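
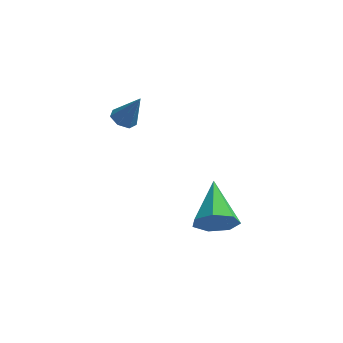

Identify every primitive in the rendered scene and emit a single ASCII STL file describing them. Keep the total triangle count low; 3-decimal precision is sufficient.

solid 
facet normal -0.471 -0.051 -0.881
outer loop
vertex -0.533 1.107 1.552
vertex -0.974 1.12 1.787
vertex -0.699 1.502 1.618
endloop
endfacet
facet normal 0.909 0.401 -0.111
outer loop
vertex -0.533 1.107 1.552
vertex -0.699 1.502 1.618
vertex -0.406 1.18 2.853
endloop
endfacet
facet normal -0.470 -0.051 -0.881
outer loop
vertex -0.699 1.502 1.618
vertex -0.974 1.12 1.787
vertex -1.072 1.609 1.811
endloop
endfacet
facet normal 0.347 0.924 0.159
outer loop
vertex -0.699 1.502 1.618
vertex -1.072 1.609 1.811
vertex -0.406 1.18 2.853
endloop
endfacet
facet normal -0.470 -0.051 -0.881
outer loop
vertex -1.072 1.609 1.811
vertex -0.974 1.12 1.787
vertex -1.372 1.348 1.986
endloop
endfacet
facet normal -0.351 0.765 0.539
outer loop
vertex -1.072 1.609 1.811
vertex -1.372 1.348 1.986
vertex -0.406 1.18 2.853
endloop
endfacet
facet normal -0.469 -0.049 -0.882
outer loop
vertex -1.372 1.348 1.986
vertex -0.974 1.12 1.787
vertex -1.372 0.915 2.01
endloop
endfacet
facet normal -0.663 0.041 0.747
outer loop
vertex -1.372 1.348 1.986
vertex -1.372 0.915 2.01
vertex -0.406 1.18 2.853
endloop
endfacet
facet normal -0.469 -0.049 -0.882
outer loop
vertex -1.372 0.915 2.01
vertex -0.974 1.12 1.787
vertex -1.072 0.636 1.866
endloop
endfacet
facet normal -0.351 -0.699 0.623
outer loop
vertex -1.372 0.915 2.01
vertex -1.072 0.636 1.866
vertex -0.406 1.18 2.853
endloop
endfacet
facet normal -0.469 -0.049 -0.882
outer loop
vertex -1.072 0.636 1.866
vertex -0.974 1.12 1.787
vertex -0.699 0.721 1.663
endloop
endfacet
facet normal 0.348 -0.900 0.262
outer loop
vertex -1.072 0.636 1.866
vertex -0.699 0.721 1.663
vertex -0.406 1.18 2.853
endloop
endfacet
facet normal -0.471 -0.051 -0.881
outer loop
vertex -0.699 0.721 1.663
vertex -0.974 1.12 1.787
vertex -0.533 1.107 1.552
endloop
endfacet
facet normal 0.910 -0.410 -0.066
outer loop
vertex -0.699 0.721 1.663
vertex -0.533 1.107 1.552
vertex -0.406 1.18 2.853
endloop
endfacet
facet normal 0.189 -0.903 -0.387
outer loop
vertex 2.766 0.019 -2.533
vertex 2.361 -0.332 -1.912
vertex 2.069 -0.082 -2.637
endloop
endfacet
facet normal 0.000 0.716 -0.698
outer loop
vertex 2.766 0.019 -2.533
vertex 2.069 -0.082 -2.637
vertex 2.019 1.312 -1.208
endloop
endfacet
facet normal 0.187 -0.903 -0.387
outer loop
vertex 2.069 -0.082 -2.637
vertex 2.361 -0.332 -1.912
vertex 1.592 -0.37 -2.195
endloop
endfacet
facet normal -0.735 0.472 -0.486
outer loop
vertex 2.069 -0.082 -2.637
vertex 1.592 -0.37 -2.195
vertex 2.019 1.312 -1.208
endloop
endfacet
facet normal 0.187 -0.903 -0.387
outer loop
vertex 1.592 -0.37 -2.195
vertex 2.361 -0.332 -1.912
vertex 1.694 -0.63 -1.54
endloop
endfacet
facet normal -0.971 0.128 0.202
outer loop
vertex 1.592 -0.37 -2.195
vertex 1.694 -0.63 -1.54
vertex 2.019 1.312 -1.208
endloop
endfacet
facet normal 0.188 -0.903 -0.387
outer loop
vertex 1.694 -0.63 -1.54
vertex 2.361 -0.332 -1.912
vertex 2.298 -0.665 -1.165
endloop
endfacet
facet normal -0.529 -0.056 0.847
outer loop
vertex 1.694 -0.63 -1.54
vertex 2.298 -0.665 -1.165
vertex 2.019 1.312 -1.208
endloop
endfacet
facet normal 0.188 -0.903 -0.387
outer loop
vertex 2.298 -0.665 -1.165
vertex 2.361 -0.332 -1.912
vertex 2.949 -0.449 -1.353
endloop
endfacet
facet normal 0.259 0.058 0.964
outer loop
vertex 2.298 -0.665 -1.165
vertex 2.949 -0.449 -1.353
vertex 2.019 1.312 -1.208
endloop
endfacet
facet normal 0.189 -0.902 -0.387
outer loop
vertex 2.949 -0.449 -1.353
vertex 2.361 -0.332 -1.912
vertex 3.158 -0.144 -1.962
endloop
endfacet
facet normal 0.798 0.383 0.466
outer loop
vertex 2.949 -0.449 -1.353
vertex 3.158 -0.144 -1.962
vertex 2.019 1.312 -1.208
endloop
endfacet
facet normal 0.189 -0.903 -0.387
outer loop
vertex 3.158 -0.144 -1.962
vertex 2.361 -0.332 -1.912
vertex 2.766 0.019 -2.533
endloop
endfacet
facet normal 0.683 0.677 -0.276
outer loop
vertex 3.158 -0.144 -1.962
vertex 2.766 0.019 -2.533
vertex 2.019 1.312 -1.208
endloop
endfacet

endsolid


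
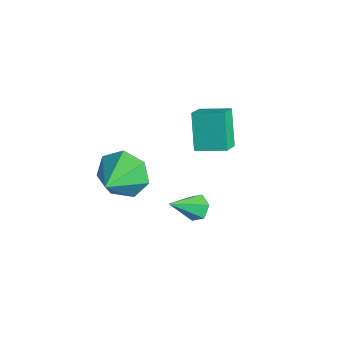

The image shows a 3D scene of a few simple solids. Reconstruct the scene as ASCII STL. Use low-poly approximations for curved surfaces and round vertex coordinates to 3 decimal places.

solid 
facet normal -0.047 0.775 -0.630
outer loop
vertex 1.839 0.312 1.396
vertex 1.528 0.039 1.083
vertex 1.324 0.333 1.46
endloop
endfacet
facet normal 0.129 0.360 0.924
outer loop
vertex 1.839 0.312 1.396
vertex 1.324 0.333 1.46
vertex 1.592 -1.039 1.957
endloop
endfacet
facet normal -0.045 0.776 -0.629
outer loop
vertex 1.324 0.333 1.46
vertex 1.528 0.039 1.083
vertex 1.012 0.06 1.146
endloop
endfacet
facet normal -0.746 0.093 0.660
outer loop
vertex 1.324 0.333 1.46
vertex 1.012 0.06 1.146
vertex 1.592 -1.039 1.957
endloop
endfacet
facet normal -0.045 0.776 -0.629
outer loop
vertex 1.012 0.06 1.146
vertex 1.528 0.039 1.083
vertex 1.216 -0.234 0.769
endloop
endfacet
facet normal -0.860 -0.506 -0.071
outer loop
vertex 1.012 0.06 1.146
vertex 1.216 -0.234 0.769
vertex 1.592 -1.039 1.957
endloop
endfacet
facet normal -0.046 0.776 -0.629
outer loop
vertex 1.216 -0.234 0.769
vertex 1.528 0.039 1.083
vertex 1.732 -0.255 0.705
endloop
endfacet
facet normal -0.101 -0.838 -0.536
outer loop
vertex 1.216 -0.234 0.769
vertex 1.732 -0.255 0.705
vertex 1.592 -1.039 1.957
endloop
endfacet
facet normal -0.048 0.776 -0.629
outer loop
vertex 1.732 -0.255 0.705
vertex 1.528 0.039 1.083
vertex 2.043 0.019 1.019
endloop
endfacet
facet normal 0.776 -0.570 -0.270
outer loop
vertex 1.732 -0.255 0.705
vertex 2.043 0.019 1.019
vertex 1.592 -1.039 1.957
endloop
endfacet
facet normal -0.048 0.776 -0.629
outer loop
vertex 2.043 0.019 1.019
vertex 1.528 0.039 1.083
vertex 1.839 0.312 1.396
endloop
endfacet
facet normal 0.888 0.028 0.459
outer loop
vertex 2.043 0.019 1.019
vertex 1.839 0.312 1.396
vertex 1.592 -1.039 1.957
endloop
endfacet
facet normal -0.558 0.713 -0.424
outer loop
vertex 0.351 -1.65 1.41
vertex -0.282 -1.727 2.114
vertex 0.48 -1.162 2.061
endloop
endfacet
facet normal 0.986 -0.042 -0.164
outer loop
vertex 0.351 -1.65 1.41
vertex 0.48 -1.162 2.061
vertex 0.522 -2.753 2.726
endloop
endfacet
facet normal -0.558 0.713 -0.425
outer loop
vertex 0.48 -1.162 2.061
vertex -0.282 -1.727 2.114
vertex 0.035 -1.098 2.753
endloop
endfacet
facet normal 0.827 0.235 0.510
outer loop
vertex 0.48 -1.162 2.061
vertex 0.035 -1.098 2.753
vertex 0.522 -2.753 2.726
endloop
endfacet
facet normal -0.558 0.713 -0.425
outer loop
vertex 0.035 -1.098 2.753
vertex -0.282 -1.727 2.114
vertex -0.649 -1.508 2.963
endloop
endfacet
facet normal 0.260 0.061 0.964
outer loop
vertex 0.035 -1.098 2.753
vertex -0.649 -1.508 2.963
vertex 0.522 -2.753 2.726
endloop
endfacet
facet normal -0.559 0.712 -0.425
outer loop
vertex -0.649 -1.508 2.963
vertex -0.282 -1.727 2.114
vertex -1.056 -2.083 2.535
endloop
endfacet
facet normal -0.287 -0.433 0.855
outer loop
vertex -0.649 -1.508 2.963
vertex -1.056 -2.083 2.535
vertex 0.522 -2.753 2.726
endloop
endfacet
facet normal -0.559 0.713 -0.424
outer loop
vertex -1.056 -2.083 2.535
vertex -0.282 -1.727 2.114
vertex -0.881 -2.389 1.79
endloop
endfacet
facet normal -0.404 -0.876 0.265
outer loop
vertex -1.056 -2.083 2.535
vertex -0.881 -2.389 1.79
vertex 0.522 -2.753 2.726
endloop
endfacet
facet normal -0.558 0.713 -0.425
outer loop
vertex -0.881 -2.389 1.79
vertex -0.282 -1.727 2.114
vertex -0.254 -2.197 1.289
endloop
endfacet
facet normal -0.002 -0.933 -0.360
outer loop
vertex -0.881 -2.389 1.79
vertex -0.254 -2.197 1.289
vertex 0.522 -2.753 2.726
endloop
endfacet
facet normal -0.559 0.712 -0.425
outer loop
vertex -0.254 -2.197 1.289
vertex -0.282 -1.727 2.114
vertex 0.351 -1.65 1.41
endloop
endfacet
facet normal 0.618 -0.561 -0.551
outer loop
vertex -0.254 -2.197 1.289
vertex 0.351 -1.65 1.41
vertex 0.522 -2.753 2.726
endloop
endfacet
facet normal -0.552 0.608 -0.570
outer loop
vertex -1.715 1.869 2.605
vertex -1.022 2.728 2.849
vertex -0.879 1.528 1.432
endloop
endfacet
facet normal -0.613 -0.760 -0.216
outer loop
vertex -0.338 0.932 1.991
vertex -1.715 1.869 2.605
vertex -0.879 1.528 1.432
endloop
endfacet
facet normal -0.552 0.608 -0.570
outer loop
vertex -0.879 1.528 1.432
vertex -1.022 2.728 2.849
vertex -0.186 2.387 1.676
endloop
endfacet
facet normal 0.565 -0.231 -0.792
outer loop
vertex -0.186 2.387 1.676
vertex -0.338 0.932 1.991
vertex -0.879 1.528 1.432
endloop
endfacet
facet normal -0.565 0.231 0.792
outer loop
vertex -1.715 1.869 2.605
vertex -0.481 2.132 3.408
vertex -1.022 2.728 2.849
endloop
endfacet
facet normal -0.613 -0.760 -0.216
outer loop
vertex -1.174 1.273 3.164
vertex -1.715 1.869 2.605
vertex -0.338 0.932 1.991
endloop
endfacet
facet normal -0.565 0.231 0.792
outer loop
vertex -1.174 1.273 3.164
vertex -0.481 2.132 3.408
vertex -1.715 1.869 2.605
endloop
endfacet
facet normal 0.613 0.760 0.216
outer loop
vertex -1.022 2.728 2.849
vertex -0.481 2.132 3.408
vertex -0.186 2.387 1.676
endloop
endfacet
facet normal 0.565 -0.231 -0.792
outer loop
vertex 0.355 1.791 2.235
vertex -0.338 0.932 1.991
vertex -0.186 2.387 1.676
endloop
endfacet
facet normal 0.613 0.760 0.216
outer loop
vertex -0.186 2.387 1.676
vertex -0.481 2.132 3.408
vertex 0.355 1.791 2.235
endloop
endfacet
facet normal 0.552 -0.608 0.570
outer loop
vertex 0.355 1.791 2.235
vertex -1.174 1.273 3.164
vertex -0.338 0.932 1.991
endloop
endfacet
facet normal 0.552 -0.608 0.570
outer loop
vertex -0.481 2.132 3.408
vertex -1.174 1.273 3.164
vertex 0.355 1.791 2.235
endloop
endfacet

endsolid


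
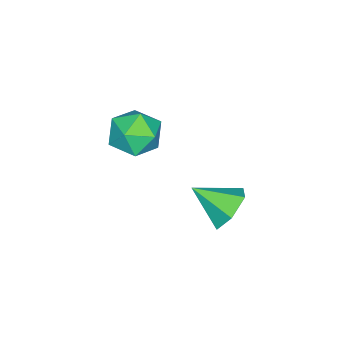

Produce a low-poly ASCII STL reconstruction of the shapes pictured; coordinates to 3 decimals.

solid 
facet normal -0.190 0.829 -0.526
outer loop
vertex 1.809 1.023 -2.362
vertex 1.047 0.587 -2.774
vertex 0.934 1.085 -1.949
endloop
endfacet
facet normal 0.431 0.110 0.896
outer loop
vertex 1.809 1.023 -2.362
vertex 0.934 1.085 -1.949
vertex 1.353 -0.747 -1.926
endloop
endfacet
facet normal -0.190 0.829 -0.526
outer loop
vertex 0.934 1.085 -1.949
vertex 1.047 0.587 -2.774
vertex 0.172 0.649 -2.361
endloop
endfacet
facet normal -0.434 -0.088 0.896
outer loop
vertex 0.934 1.085 -1.949
vertex 0.172 0.649 -2.361
vertex 1.353 -0.747 -1.926
endloop
endfacet
facet normal -0.190 0.829 -0.526
outer loop
vertex 0.172 0.649 -2.361
vertex 1.047 0.587 -2.774
vertex 0.285 0.151 -3.186
endloop
endfacet
facet normal -0.777 -0.581 0.244
outer loop
vertex 0.172 0.649 -2.361
vertex 0.285 0.151 -3.186
vertex 1.353 -0.747 -1.926
endloop
endfacet
facet normal -0.190 0.829 -0.526
outer loop
vertex 0.285 0.151 -3.186
vertex 1.047 0.587 -2.774
vertex 1.161 0.089 -3.599
endloop
endfacet
facet normal -0.255 -0.876 -0.409
outer loop
vertex 0.285 0.151 -3.186
vertex 1.161 0.089 -3.599
vertex 1.353 -0.747 -1.926
endloop
endfacet
facet normal -0.190 0.829 -0.526
outer loop
vertex 1.161 0.089 -3.599
vertex 1.047 0.587 -2.774
vertex 1.923 0.526 -3.186
endloop
endfacet
facet normal 0.611 -0.678 -0.409
outer loop
vertex 1.161 0.089 -3.599
vertex 1.923 0.526 -3.186
vertex 1.353 -0.747 -1.926
endloop
endfacet
facet normal -0.190 0.829 -0.526
outer loop
vertex 1.923 0.526 -3.186
vertex 1.047 0.587 -2.774
vertex 1.809 1.023 -2.362
endloop
endfacet
facet normal 0.952 -0.185 0.243
outer loop
vertex 1.923 0.526 -3.186
vertex 1.809 1.023 -2.362
vertex 1.353 -0.747 -1.926
endloop
endfacet
facet normal -0.296 0.955 0.021
outer loop
vertex -0.385 -2.994 -2.253
vertex -1.031 -3.213 -1.385
vertex 0.014 -2.893 -1.229
endloop
endfacet
facet normal 0.369 0.900 -0.232
outer loop
vertex -0.385 -2.994 -2.253
vertex 0.014 -2.893 -1.229
vertex 0.633 -3.351 -2.02
endloop
endfacet
facet normal 0.351 0.476 -0.806
outer loop
vertex -0.385 -2.994 -2.253
vertex 0.633 -3.351 -2.02
vertex -0.029 -3.954 -2.665
endloop
endfacet
facet normal -0.324 0.269 -0.907
outer loop
vertex -0.385 -2.994 -2.253
vertex -0.029 -3.954 -2.665
vertex -1.057 -3.869 -2.273
endloop
endfacet
facet normal -0.724 0.565 -0.396
outer loop
vertex -0.385 -2.994 -2.253
vertex -1.057 -3.869 -2.273
vertex -1.031 -3.213 -1.385
endloop
endfacet
facet normal 0.769 0.582 0.265
outer loop
vertex 0.633 -3.351 -2.02
vertex 0.014 -2.893 -1.229
vertex 0.617 -3.791 -1.007
endloop
endfacet
facet normal -0.306 0.670 0.676
outer loop
vertex 0.014 -2.893 -1.229
vertex -1.031 -3.213 -1.385
vertex -0.411 -3.706 -0.615
endloop
endfacet
facet normal -0.999 0.038 0.001
outer loop
vertex -1.031 -3.213 -1.385
vertex -1.057 -3.869 -2.273
vertex -1.073 -4.309 -1.26
endloop
endfacet
facet normal -0.351 -0.440 -0.826
outer loop
vertex -1.057 -3.869 -2.273
vertex -0.029 -3.954 -2.665
vertex -0.454 -4.767 -2.051
endloop
endfacet
facet normal 0.741 -0.104 -0.663
outer loop
vertex -0.029 -3.954 -2.665
vertex 0.633 -3.351 -2.02
vertex 0.591 -4.447 -1.895
endloop
endfacet
facet normal 0.324 -0.269 0.907
outer loop
vertex -0.055 -4.666 -1.027
vertex 0.617 -3.791 -1.007
vertex -0.411 -3.706 -0.615
endloop
endfacet
facet normal -0.351 -0.476 0.806
outer loop
vertex -0.055 -4.666 -1.027
vertex -0.411 -3.706 -0.615
vertex -1.073 -4.309 -1.26
endloop
endfacet
facet normal -0.369 -0.900 0.232
outer loop
vertex -0.055 -4.666 -1.027
vertex -1.073 -4.309 -1.26
vertex -0.454 -4.767 -2.051
endloop
endfacet
facet normal 0.296 -0.955 -0.021
outer loop
vertex -0.055 -4.666 -1.027
vertex -0.454 -4.767 -2.051
vertex 0.591 -4.447 -1.895
endloop
endfacet
facet normal 0.724 -0.565 0.396
outer loop
vertex -0.055 -4.666 -1.027
vertex 0.591 -4.447 -1.895
vertex 0.617 -3.791 -1.007
endloop
endfacet
facet normal 0.351 0.440 0.826
outer loop
vertex -0.411 -3.706 -0.615
vertex 0.617 -3.791 -1.007
vertex 0.014 -2.893 -1.229
endloop
endfacet
facet normal -0.741 0.104 0.663
outer loop
vertex -1.073 -4.309 -1.26
vertex -0.411 -3.706 -0.615
vertex -1.031 -3.213 -1.385
endloop
endfacet
facet normal -0.769 -0.582 -0.265
outer loop
vertex -0.454 -4.767 -2.051
vertex -1.073 -4.309 -1.26
vertex -1.057 -3.869 -2.273
endloop
endfacet
facet normal 0.306 -0.670 -0.676
outer loop
vertex 0.591 -4.447 -1.895
vertex -0.454 -4.767 -2.051
vertex -0.029 -3.954 -2.665
endloop
endfacet
facet normal 0.999 -0.038 -0.001
outer loop
vertex 0.617 -3.791 -1.007
vertex 0.591 -4.447 -1.895
vertex 0.633 -3.351 -2.02
endloop
endfacet

endsolid


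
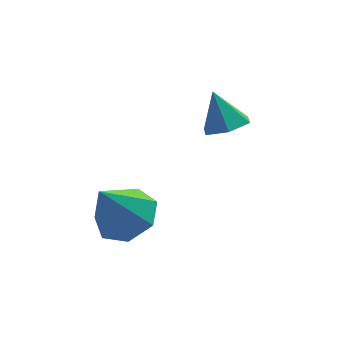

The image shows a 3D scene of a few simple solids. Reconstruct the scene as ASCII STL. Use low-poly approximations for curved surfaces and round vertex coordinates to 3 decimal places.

solid 
facet normal 0.461 0.142 -0.876
outer loop
vertex 1.056 -0.431 -3.014
vertex 0.178 -0.364 -3.465
vertex 0.721 0.359 -3.062
endloop
endfacet
facet normal 0.505 0.264 0.822
outer loop
vertex 1.056 -0.431 -3.014
vertex 0.721 0.359 -3.062
vertex -0.638 -0.616 -1.915
endloop
endfacet
facet normal 0.461 0.142 -0.876
outer loop
vertex 0.721 0.359 -3.062
vertex 0.178 -0.364 -3.465
vertex -0.023 0.604 -3.414
endloop
endfacet
facet normal -0.037 0.782 0.622
outer loop
vertex 0.721 0.359 -3.062
vertex -0.023 0.604 -3.414
vertex -0.638 -0.616 -1.915
endloop
endfacet
facet normal 0.460 0.142 -0.876
outer loop
vertex -0.023 0.604 -3.414
vertex 0.178 -0.364 -3.465
vertex -0.617 0.121 -3.804
endloop
endfacet
facet normal -0.705 0.664 0.251
outer loop
vertex -0.023 0.604 -3.414
vertex -0.617 0.121 -3.804
vertex -0.638 -0.616 -1.915
endloop
endfacet
facet normal 0.460 0.142 -0.876
outer loop
vertex -0.617 0.121 -3.804
vertex 0.178 -0.364 -3.465
vertex -0.612 -0.728 -3.939
endloop
endfacet
facet normal -1.000 -0.004 -0.013
outer loop
vertex -0.617 0.121 -3.804
vertex -0.612 -0.728 -3.939
vertex -0.638 -0.616 -1.915
endloop
endfacet
facet normal 0.460 0.143 -0.876
outer loop
vertex -0.612 -0.728 -3.939
vertex 0.178 -0.364 -3.465
vertex -0.012 -1.302 -3.718
endloop
endfacet
facet normal -0.697 -0.717 0.031
outer loop
vertex -0.612 -0.728 -3.939
vertex -0.012 -1.302 -3.718
vertex -0.638 -0.616 -1.915
endloop
endfacet
facet normal 0.461 0.143 -0.876
outer loop
vertex -0.012 -1.302 -3.718
vertex 0.178 -0.364 -3.465
vertex 0.73 -1.17 -3.306
endloop
endfacet
facet normal -0.026 -0.937 0.348
outer loop
vertex -0.012 -1.302 -3.718
vertex 0.73 -1.17 -3.306
vertex -0.638 -0.616 -1.915
endloop
endfacet
facet normal 0.461 0.143 -0.876
outer loop
vertex 0.73 -1.17 -3.306
vertex 0.178 -0.364 -3.465
vertex 1.056 -0.431 -3.014
endloop
endfacet
facet normal 0.509 -0.501 0.700
outer loop
vertex 0.73 -1.17 -3.306
vertex 1.056 -0.431 -3.014
vertex -0.638 -0.616 -1.915
endloop
endfacet
facet normal 0.192 -0.473 -0.860
outer loop
vertex 3.868 0.024 -0.566
vertex 3.321 0.413 -0.902
vertex 4.022 0.681 -0.893
endloop
endfacet
facet normal 0.765 0.134 0.630
outer loop
vertex 3.868 0.024 -0.566
vertex 4.022 0.681 -0.893
vertex 3.079 1.007 0.182
endloop
endfacet
facet normal 0.191 -0.472 -0.861
outer loop
vertex 4.022 0.681 -0.893
vertex 3.321 0.413 -0.902
vertex 3.475 1.07 -1.228
endloop
endfacet
facet normal 0.496 0.850 0.177
outer loop
vertex 4.022 0.681 -0.893
vertex 3.475 1.07 -1.228
vertex 3.079 1.007 0.182
endloop
endfacet
facet normal 0.193 -0.472 -0.860
outer loop
vertex 3.475 1.07 -1.228
vertex 3.321 0.413 -0.902
vertex 2.775 0.802 -1.238
endloop
endfacet
facet normal -0.356 0.933 -0.058
outer loop
vertex 3.475 1.07 -1.228
vertex 2.775 0.802 -1.238
vertex 3.079 1.007 0.182
endloop
endfacet
facet normal 0.193 -0.472 -0.860
outer loop
vertex 2.775 0.802 -1.238
vertex 3.321 0.413 -0.902
vertex 2.621 0.144 -0.912
endloop
endfacet
facet normal -0.941 0.299 0.158
outer loop
vertex 2.775 0.802 -1.238
vertex 2.621 0.144 -0.912
vertex 3.079 1.007 0.182
endloop
endfacet
facet normal 0.193 -0.472 -0.860
outer loop
vertex 2.621 0.144 -0.912
vertex 3.321 0.413 -0.902
vertex 3.167 -0.245 -0.576
endloop
endfacet
facet normal -0.673 -0.417 0.611
outer loop
vertex 2.621 0.144 -0.912
vertex 3.167 -0.245 -0.576
vertex 3.079 1.007 0.182
endloop
endfacet
facet normal 0.193 -0.472 -0.860
outer loop
vertex 3.167 -0.245 -0.576
vertex 3.321 0.413 -0.902
vertex 3.868 0.024 -0.566
endloop
endfacet
facet normal 0.180 -0.500 0.847
outer loop
vertex 3.167 -0.245 -0.576
vertex 3.868 0.024 -0.566
vertex 3.079 1.007 0.182
endloop
endfacet

endsolid


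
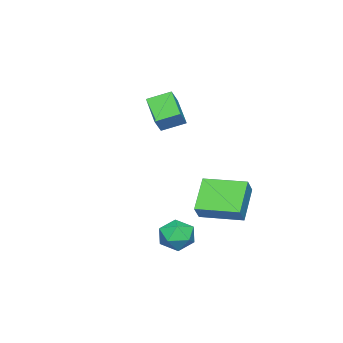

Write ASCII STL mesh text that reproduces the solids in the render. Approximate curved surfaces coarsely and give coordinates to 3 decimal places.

solid 
facet normal 0.131 0.780 0.612
outer loop
vertex 2.953 4.337 -1.631
vertex 2.153 4.115 -1.177
vertex 2.977 3.751 -0.889
endloop
endfacet
facet normal 0.759 0.522 0.388
outer loop
vertex 2.953 4.337 -1.631
vertex 2.977 3.751 -0.889
vertex 3.498 3.564 -1.657
endloop
endfacet
facet normal 0.768 0.552 -0.325
outer loop
vertex 2.953 4.337 -1.631
vertex 3.498 3.564 -1.657
vertex 2.996 3.814 -2.419
endloop
endfacet
facet normal 0.146 0.828 -0.542
outer loop
vertex 2.953 4.337 -1.631
vertex 2.996 3.814 -2.419
vertex 2.164 4.155 -2.122
endloop
endfacet
facet normal -0.247 0.968 0.038
outer loop
vertex 2.953 4.337 -1.631
vertex 2.164 4.155 -2.122
vertex 2.153 4.115 -1.177
endloop
endfacet
facet normal 0.798 -0.163 0.581
outer loop
vertex 3.498 3.564 -1.657
vertex 2.977 3.751 -0.889
vertex 3.036 2.865 -1.218
endloop
endfacet
facet normal -0.218 0.253 0.943
outer loop
vertex 2.977 3.751 -0.889
vertex 2.153 4.115 -1.177
vertex 2.204 3.206 -0.921
endloop
endfacet
facet normal -0.830 0.557 0.014
outer loop
vertex 2.153 4.115 -1.177
vertex 2.164 4.155 -2.122
vertex 1.702 3.456 -1.683
endloop
endfacet
facet normal -0.194 0.330 -0.924
outer loop
vertex 2.164 4.155 -2.122
vertex 2.996 3.814 -2.419
vertex 2.223 3.269 -2.451
endloop
endfacet
facet normal 0.812 -0.116 -0.573
outer loop
vertex 2.996 3.814 -2.419
vertex 3.498 3.564 -1.657
vertex 3.047 2.905 -2.163
endloop
endfacet
facet normal -0.146 -0.828 0.542
outer loop
vertex 2.247 2.683 -1.709
vertex 3.036 2.865 -1.218
vertex 2.204 3.206 -0.921
endloop
endfacet
facet normal -0.768 -0.552 0.325
outer loop
vertex 2.247 2.683 -1.709
vertex 2.204 3.206 -0.921
vertex 1.702 3.456 -1.683
endloop
endfacet
facet normal -0.759 -0.522 -0.388
outer loop
vertex 2.247 2.683 -1.709
vertex 1.702 3.456 -1.683
vertex 2.223 3.269 -2.451
endloop
endfacet
facet normal -0.131 -0.780 -0.612
outer loop
vertex 2.247 2.683 -1.709
vertex 2.223 3.269 -2.451
vertex 3.047 2.905 -2.163
endloop
endfacet
facet normal 0.247 -0.968 -0.038
outer loop
vertex 2.247 2.683 -1.709
vertex 3.047 2.905 -2.163
vertex 3.036 2.865 -1.218
endloop
endfacet
facet normal 0.194 -0.330 0.924
outer loop
vertex 2.204 3.206 -0.921
vertex 3.036 2.865 -1.218
vertex 2.977 3.751 -0.889
endloop
endfacet
facet normal -0.812 0.116 0.573
outer loop
vertex 1.702 3.456 -1.683
vertex 2.204 3.206 -0.921
vertex 2.153 4.115 -1.177
endloop
endfacet
facet normal -0.798 0.163 -0.581
outer loop
vertex 2.223 3.269 -2.451
vertex 1.702 3.456 -1.683
vertex 2.164 4.155 -2.122
endloop
endfacet
facet normal 0.218 -0.253 -0.943
outer loop
vertex 3.047 2.905 -2.163
vertex 2.223 3.269 -2.451
vertex 2.996 3.814 -2.419
endloop
endfacet
facet normal 0.830 -0.557 -0.014
outer loop
vertex 3.036 2.865 -1.218
vertex 3.047 2.905 -2.163
vertex 3.498 3.564 -1.657
endloop
endfacet
facet normal -0.654 -0.133 -0.745
outer loop
vertex -3.449 1.695 -1.254
vertex -3.949 3.837 -1.198
vertex -1.97 2.076 -2.621
endloop
endfacet
facet normal 0.228 -0.973 -0.025
outer loop
vertex -1.251 2.223 -1.802
vertex -3.449 1.695 -1.254
vertex -1.97 2.076 -2.621
endloop
endfacet
facet normal -0.654 -0.133 -0.745
outer loop
vertex -1.97 2.076 -2.621
vertex -3.949 3.837 -1.198
vertex -2.47 4.218 -2.565
endloop
endfacet
facet normal 0.722 0.186 -0.667
outer loop
vertex -2.47 4.218 -2.565
vertex -1.251 2.223 -1.802
vertex -1.97 2.076 -2.621
endloop
endfacet
facet normal -0.722 -0.186 0.667
outer loop
vertex -3.449 1.695 -1.254
vertex -3.23 3.984 -0.379
vertex -3.949 3.837 -1.198
endloop
endfacet
facet normal 0.228 -0.973 -0.025
outer loop
vertex -2.73 1.842 -0.435
vertex -3.449 1.695 -1.254
vertex -1.251 2.223 -1.802
endloop
endfacet
facet normal -0.722 -0.186 0.667
outer loop
vertex -2.73 1.842 -0.435
vertex -3.23 3.984 -0.379
vertex -3.449 1.695 -1.254
endloop
endfacet
facet normal -0.228 0.973 0.025
outer loop
vertex -3.949 3.837 -1.198
vertex -3.23 3.984 -0.379
vertex -2.47 4.218 -2.565
endloop
endfacet
facet normal 0.722 0.186 -0.667
outer loop
vertex -1.751 4.365 -1.746
vertex -1.251 2.223 -1.802
vertex -2.47 4.218 -2.565
endloop
endfacet
facet normal -0.228 0.973 0.025
outer loop
vertex -2.47 4.218 -2.565
vertex -3.23 3.984 -0.379
vertex -1.751 4.365 -1.746
endloop
endfacet
facet normal 0.654 0.133 0.745
outer loop
vertex -1.751 4.365 -1.746
vertex -2.73 1.842 -0.435
vertex -1.251 2.223 -1.802
endloop
endfacet
facet normal 0.654 0.133 0.745
outer loop
vertex -3.23 3.984 -0.379
vertex -2.73 1.842 -0.435
vertex -1.751 4.365 -1.746
endloop
endfacet
facet normal -0.623 -0.024 -0.782
outer loop
vertex -3.001 0.329 4.271
vertex -1.907 1.436 3.366
vertex -2.37 -0.68 3.799
endloop
endfacet
facet normal -0.607 -0.615 0.503
outer loop
vertex -1.753 -0.656 4.574
vertex -3.001 0.329 4.271
vertex -2.37 -0.68 3.799
endloop
endfacet
facet normal -0.622 -0.024 -0.782
outer loop
vertex -2.37 -0.68 3.799
vertex -1.907 1.436 3.366
vertex -1.276 0.427 2.895
endloop
endfacet
facet normal 0.493 -0.788 -0.368
outer loop
vertex -1.276 0.427 2.895
vertex -1.753 -0.656 4.574
vertex -2.37 -0.68 3.799
endloop
endfacet
facet normal -0.493 0.788 0.368
outer loop
vertex -3.001 0.329 4.271
vertex -1.29 1.46 4.141
vertex -1.907 1.436 3.366
endloop
endfacet
facet normal -0.607 -0.615 0.503
outer loop
vertex -2.384 0.353 5.045
vertex -3.001 0.329 4.271
vertex -1.753 -0.656 4.574
endloop
endfacet
facet normal -0.493 0.788 0.369
outer loop
vertex -2.384 0.353 5.045
vertex -1.29 1.46 4.141
vertex -3.001 0.329 4.271
endloop
endfacet
facet normal 0.608 0.615 -0.503
outer loop
vertex -1.907 1.436 3.366
vertex -1.29 1.46 4.141
vertex -1.276 0.427 2.895
endloop
endfacet
facet normal 0.493 -0.788 -0.368
outer loop
vertex -0.659 0.451 3.669
vertex -1.753 -0.656 4.574
vertex -1.276 0.427 2.895
endloop
endfacet
facet normal 0.607 0.615 -0.503
outer loop
vertex -1.276 0.427 2.895
vertex -1.29 1.46 4.141
vertex -0.659 0.451 3.669
endloop
endfacet
facet normal 0.623 0.024 0.782
outer loop
vertex -0.659 0.451 3.669
vertex -2.384 0.353 5.045
vertex -1.753 -0.656 4.574
endloop
endfacet
facet normal 0.623 0.023 0.782
outer loop
vertex -1.29 1.46 4.141
vertex -2.384 0.353 5.045
vertex -0.659 0.451 3.669
endloop
endfacet

endsolid


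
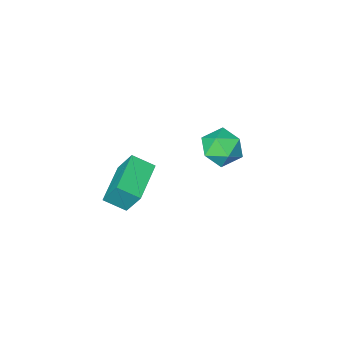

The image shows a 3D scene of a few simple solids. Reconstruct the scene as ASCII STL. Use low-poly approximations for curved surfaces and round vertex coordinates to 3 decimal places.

solid 
facet normal -0.724 -0.666 0.181
outer loop
vertex 1.114 -0.967 -2.592
vertex 0.428 -0.352 -3.073
vertex 1.393 -1.599 -3.798
endloop
endfacet
facet normal 0.659 -0.592 0.463
outer loop
vertex 2.712 -0.388 -4.127
vertex 1.114 -0.967 -2.592
vertex 1.393 -1.599 -3.798
endloop
endfacet
facet normal -0.724 -0.665 0.181
outer loop
vertex 1.393 -1.599 -3.798
vertex 0.428 -0.352 -3.073
vertex 0.707 -0.983 -4.279
endloop
endfacet
facet normal 0.201 -0.454 -0.868
outer loop
vertex 0.707 -0.983 -4.279
vertex 2.712 -0.388 -4.127
vertex 1.393 -1.599 -3.798
endloop
endfacet
facet normal -0.201 0.455 0.868
outer loop
vertex 1.114 -0.967 -2.592
vertex 1.747 0.859 -3.402
vertex 0.428 -0.352 -3.073
endloop
endfacet
facet normal 0.659 -0.593 0.463
outer loop
vertex 2.433 0.243 -2.921
vertex 1.114 -0.967 -2.592
vertex 2.712 -0.388 -4.127
endloop
endfacet
facet normal -0.200 0.454 0.868
outer loop
vertex 2.433 0.243 -2.921
vertex 1.747 0.859 -3.402
vertex 1.114 -0.967 -2.592
endloop
endfacet
facet normal -0.659 0.593 -0.463
outer loop
vertex 0.428 -0.352 -3.073
vertex 1.747 0.859 -3.402
vertex 0.707 -0.983 -4.279
endloop
endfacet
facet normal 0.201 -0.455 -0.868
outer loop
vertex 2.026 0.227 -4.608
vertex 2.712 -0.388 -4.127
vertex 0.707 -0.983 -4.279
endloop
endfacet
facet normal -0.659 0.593 -0.463
outer loop
vertex 0.707 -0.983 -4.279
vertex 1.747 0.859 -3.402
vertex 2.026 0.227 -4.608
endloop
endfacet
facet normal 0.724 0.666 -0.181
outer loop
vertex 2.026 0.227 -4.608
vertex 2.433 0.243 -2.921
vertex 2.712 -0.388 -4.127
endloop
endfacet
facet normal 0.724 0.665 -0.181
outer loop
vertex 1.747 0.859 -3.402
vertex 2.433 0.243 -2.921
vertex 2.026 0.227 -4.608
endloop
endfacet
facet normal -0.247 -0.005 0.969
outer loop
vertex -3.39 -0.436 -3.321
vertex -3.201 -1.383 -3.278
vertex -2.501 -0.742 -3.096
endloop
endfacet
facet normal 0.020 0.629 0.777
outer loop
vertex -3.39 -0.436 -3.321
vertex -2.501 -0.742 -3.096
vertex -2.616 0.006 -3.698
endloop
endfacet
facet normal -0.385 0.888 0.250
outer loop
vertex -3.39 -0.436 -3.321
vertex -2.616 0.006 -3.698
vertex -3.389 -0.173 -4.252
endloop
endfacet
facet normal -0.903 0.414 0.116
outer loop
vertex -3.39 -0.436 -3.321
vertex -3.389 -0.173 -4.252
vertex -3.75 -1.032 -3.993
endloop
endfacet
facet normal -0.817 -0.138 0.560
outer loop
vertex -3.39 -0.436 -3.321
vertex -3.75 -1.032 -3.993
vertex -3.201 -1.383 -3.278
endloop
endfacet
facet normal 0.676 0.522 0.520
outer loop
vertex -2.616 0.006 -3.698
vertex -2.501 -0.742 -3.096
vertex -1.95 -0.668 -3.887
endloop
endfacet
facet normal 0.245 -0.503 0.829
outer loop
vertex -2.501 -0.742 -3.096
vertex -3.201 -1.383 -3.278
vertex -2.311 -1.527 -3.628
endloop
endfacet
facet normal -0.677 -0.716 0.168
outer loop
vertex -3.201 -1.383 -3.278
vertex -3.75 -1.032 -3.993
vertex -3.084 -1.706 -4.182
endloop
endfacet
facet normal -0.815 0.176 -0.551
outer loop
vertex -3.75 -1.032 -3.993
vertex -3.389 -0.173 -4.252
vertex -3.199 -0.958 -4.784
endloop
endfacet
facet normal 0.021 0.942 -0.334
outer loop
vertex -3.389 -0.173 -4.252
vertex -2.616 0.006 -3.698
vertex -2.499 -0.317 -4.602
endloop
endfacet
facet normal 0.903 -0.414 -0.116
outer loop
vertex -2.31 -1.264 -4.559
vertex -1.95 -0.668 -3.887
vertex -2.311 -1.527 -3.628
endloop
endfacet
facet normal 0.385 -0.888 -0.250
outer loop
vertex -2.31 -1.264 -4.559
vertex -2.311 -1.527 -3.628
vertex -3.084 -1.706 -4.182
endloop
endfacet
facet normal -0.020 -0.629 -0.777
outer loop
vertex -2.31 -1.264 -4.559
vertex -3.084 -1.706 -4.182
vertex -3.199 -0.958 -4.784
endloop
endfacet
facet normal 0.247 0.005 -0.969
outer loop
vertex -2.31 -1.264 -4.559
vertex -3.199 -0.958 -4.784
vertex -2.499 -0.317 -4.602
endloop
endfacet
facet normal 0.817 0.138 -0.560
outer loop
vertex -2.31 -1.264 -4.559
vertex -2.499 -0.317 -4.602
vertex -1.95 -0.668 -3.887
endloop
endfacet
facet normal 0.815 -0.176 0.551
outer loop
vertex -2.311 -1.527 -3.628
vertex -1.95 -0.668 -3.887
vertex -2.501 -0.742 -3.096
endloop
endfacet
facet normal -0.021 -0.942 0.334
outer loop
vertex -3.084 -1.706 -4.182
vertex -2.311 -1.527 -3.628
vertex -3.201 -1.383 -3.278
endloop
endfacet
facet normal -0.676 -0.522 -0.520
outer loop
vertex -3.199 -0.958 -4.784
vertex -3.084 -1.706 -4.182
vertex -3.75 -1.032 -3.993
endloop
endfacet
facet normal -0.245 0.503 -0.829
outer loop
vertex -2.499 -0.317 -4.602
vertex -3.199 -0.958 -4.784
vertex -3.389 -0.173 -4.252
endloop
endfacet
facet normal 0.677 0.716 -0.168
outer loop
vertex -1.95 -0.668 -3.887
vertex -2.499 -0.317 -4.602
vertex -2.616 0.006 -3.698
endloop
endfacet

endsolid


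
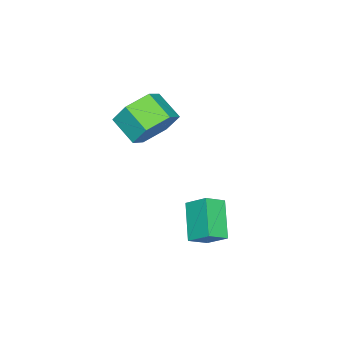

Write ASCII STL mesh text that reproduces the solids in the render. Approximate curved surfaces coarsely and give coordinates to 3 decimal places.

solid 
facet normal 0.350 0.809 -0.472
outer loop
vertex 0.7 0.468 2.799
vertex -0.167 0.468 2.156
vertex -0.184 1.018 3.086
endloop
endfacet
facet normal 0.456 0.294 0.840
outer loop
vertex 0.7 0.468 2.799
vertex -0.184 1.018 3.086
vertex 0.235 -0.608 3.427
endloop
endfacet
facet normal 0.454 0.293 0.841
outer loop
vertex 0.235 -0.608 3.427
vertex -0.184 1.018 3.086
vertex -0.65 -0.059 3.713
endloop
endfacet
facet normal -0.350 -0.809 0.472
outer loop
vertex 0.235 -0.608 3.427
vertex -0.65 -0.059 3.713
vertex -0.633 -0.608 2.784
endloop
endfacet
facet normal 0.350 0.809 -0.472
outer loop
vertex -0.184 1.018 3.086
vertex -0.167 0.468 2.156
vertex -1.052 1.018 2.443
endloop
endfacet
facet normal -0.482 0.587 0.650
outer loop
vertex -0.184 1.018 3.086
vertex -1.052 1.018 2.443
vertex -0.65 -0.059 3.713
endloop
endfacet
facet normal -0.482 0.587 0.650
outer loop
vertex -0.65 -0.059 3.713
vertex -1.052 1.018 2.443
vertex -1.517 -0.059 3.07
endloop
endfacet
facet normal -0.350 -0.809 0.472
outer loop
vertex -0.65 -0.059 3.713
vertex -1.517 -0.059 3.07
vertex -0.633 -0.608 2.784
endloop
endfacet
facet normal 0.350 0.809 -0.472
outer loop
vertex -1.052 1.018 2.443
vertex -0.167 0.468 2.156
vertex -1.035 0.468 1.513
endloop
endfacet
facet normal -0.937 0.293 -0.191
outer loop
vertex -1.052 1.018 2.443
vertex -1.035 0.468 1.513
vertex -1.517 -0.059 3.07
endloop
endfacet
facet normal -0.937 0.294 -0.191
outer loop
vertex -1.517 -0.059 3.07
vertex -1.035 0.468 1.513
vertex -1.5 -0.608 2.141
endloop
endfacet
facet normal -0.350 -0.809 0.472
outer loop
vertex -1.517 -0.059 3.07
vertex -1.5 -0.608 2.141
vertex -0.633 -0.608 2.784
endloop
endfacet
facet normal 0.350 0.809 -0.472
outer loop
vertex -1.035 0.468 1.513
vertex -0.167 0.468 2.156
vertex -0.15 -0.081 1.227
endloop
endfacet
facet normal -0.454 -0.294 -0.841
outer loop
vertex -1.035 0.468 1.513
vertex -0.15 -0.081 1.227
vertex -1.5 -0.608 2.141
endloop
endfacet
facet normal -0.455 -0.293 -0.841
outer loop
vertex -1.5 -0.608 2.141
vertex -0.15 -0.081 1.227
vertex -0.616 -1.158 1.854
endloop
endfacet
facet normal -0.350 -0.809 0.472
outer loop
vertex -1.5 -0.608 2.141
vertex -0.616 -1.158 1.854
vertex -0.633 -0.608 2.784
endloop
endfacet
facet normal 0.350 0.809 -0.472
outer loop
vertex -0.15 -0.081 1.227
vertex -0.167 0.468 2.156
vertex 0.717 -0.081 1.87
endloop
endfacet
facet normal 0.482 -0.587 -0.650
outer loop
vertex -0.15 -0.081 1.227
vertex 0.717 -0.081 1.87
vertex -0.616 -1.158 1.854
endloop
endfacet
facet normal 0.482 -0.587 -0.651
outer loop
vertex -0.616 -1.158 1.854
vertex 0.717 -0.081 1.87
vertex 0.252 -1.158 2.497
endloop
endfacet
facet normal -0.350 -0.809 0.472
outer loop
vertex -0.616 -1.158 1.854
vertex 0.252 -1.158 2.497
vertex -0.633 -0.608 2.784
endloop
endfacet
facet normal 0.350 0.809 -0.472
outer loop
vertex 0.717 -0.081 1.87
vertex -0.167 0.468 2.156
vertex 0.7 0.468 2.799
endloop
endfacet
facet normal 0.937 -0.293 0.191
outer loop
vertex 0.717 -0.081 1.87
vertex 0.7 0.468 2.799
vertex 0.252 -1.158 2.497
endloop
endfacet
facet normal 0.937 -0.294 0.191
outer loop
vertex 0.252 -1.158 2.497
vertex 0.7 0.468 2.799
vertex 0.235 -0.608 3.427
endloop
endfacet
facet normal -0.350 -0.809 0.472
outer loop
vertex 0.252 -1.158 2.497
vertex 0.235 -0.608 3.427
vertex -0.633 -0.608 2.784
endloop
endfacet
facet normal -0.684 0.498 -0.534
outer loop
vertex -0.038 3.358 -0.897
vertex 1.204 4.034 -1.858
vertex -0.115 2.493 -1.605
endloop
endfacet
facet normal -0.726 -0.396 0.563
outer loop
vertex 0.556 2.006 -1.082
vertex -0.038 3.358 -0.897
vertex -0.115 2.493 -1.605
endloop
endfacet
facet normal -0.684 0.498 -0.534
outer loop
vertex -0.115 2.493 -1.605
vertex 1.204 4.034 -1.858
vertex 1.128 3.17 -2.566
endloop
endfacet
facet normal -0.068 -0.772 -0.632
outer loop
vertex 1.128 3.17 -2.566
vertex 0.556 2.006 -1.082
vertex -0.115 2.493 -1.605
endloop
endfacet
facet normal 0.068 0.772 0.632
outer loop
vertex -0.038 3.358 -0.897
vertex 1.875 3.547 -1.335
vertex 1.204 4.034 -1.858
endloop
endfacet
facet normal -0.727 -0.396 0.561
outer loop
vertex 0.632 2.87 -0.374
vertex -0.038 3.358 -0.897
vertex 0.556 2.006 -1.082
endloop
endfacet
facet normal 0.069 0.772 0.632
outer loop
vertex 0.632 2.87 -0.374
vertex 1.875 3.547 -1.335
vertex -0.038 3.358 -0.897
endloop
endfacet
facet normal 0.726 0.397 -0.562
outer loop
vertex 1.204 4.034 -1.858
vertex 1.875 3.547 -1.335
vertex 1.128 3.17 -2.566
endloop
endfacet
facet normal -0.069 -0.772 -0.632
outer loop
vertex 1.798 2.682 -2.043
vertex 0.556 2.006 -1.082
vertex 1.128 3.17 -2.566
endloop
endfacet
facet normal 0.727 0.395 -0.562
outer loop
vertex 1.128 3.17 -2.566
vertex 1.875 3.547 -1.335
vertex 1.798 2.682 -2.043
endloop
endfacet
facet normal 0.684 -0.498 0.534
outer loop
vertex 1.798 2.682 -2.043
vertex 0.632 2.87 -0.374
vertex 0.556 2.006 -1.082
endloop
endfacet
facet normal 0.684 -0.498 0.534
outer loop
vertex 1.875 3.547 -1.335
vertex 0.632 2.87 -0.374
vertex 1.798 2.682 -2.043
endloop
endfacet

endsolid


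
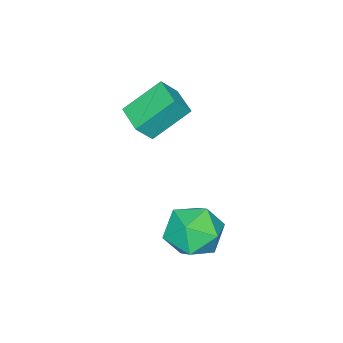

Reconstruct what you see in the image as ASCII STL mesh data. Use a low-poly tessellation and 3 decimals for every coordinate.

solid 
facet normal -0.541 -0.836 0.093
outer loop
vertex -0.396 -2.892 0.004
vertex -0.988 -2.596 -0.785
vertex 0.739 -3.758 -1.173
endloop
endfacet
facet normal 0.575 -0.287 0.766
outer loop
vertex 1.448 -2.664 -1.295
vertex -0.396 -2.892 0.004
vertex 0.739 -3.758 -1.173
endloop
endfacet
facet normal -0.541 -0.836 0.093
outer loop
vertex 0.739 -3.758 -1.173
vertex -0.988 -2.596 -0.785
vertex 0.147 -3.462 -1.962
endloop
endfacet
facet normal 0.613 -0.468 -0.636
outer loop
vertex 0.147 -3.462 -1.962
vertex 1.448 -2.664 -1.295
vertex 0.739 -3.758 -1.173
endloop
endfacet
facet normal -0.613 0.468 0.636
outer loop
vertex -0.396 -2.892 0.004
vertex -0.279 -1.502 -0.907
vertex -0.988 -2.596 -0.785
endloop
endfacet
facet normal 0.575 -0.287 0.766
outer loop
vertex 0.313 -1.798 -0.118
vertex -0.396 -2.892 0.004
vertex 1.448 -2.664 -1.295
endloop
endfacet
facet normal -0.613 0.468 0.636
outer loop
vertex 0.313 -1.798 -0.118
vertex -0.279 -1.502 -0.907
vertex -0.396 -2.892 0.004
endloop
endfacet
facet normal -0.575 0.287 -0.766
outer loop
vertex -0.988 -2.596 -0.785
vertex -0.279 -1.502 -0.907
vertex 0.147 -3.462 -1.962
endloop
endfacet
facet normal 0.613 -0.468 -0.636
outer loop
vertex 0.856 -2.368 -2.084
vertex 1.448 -2.664 -1.295
vertex 0.147 -3.462 -1.962
endloop
endfacet
facet normal -0.575 0.287 -0.766
outer loop
vertex 0.147 -3.462 -1.962
vertex -0.279 -1.502 -0.907
vertex 0.856 -2.368 -2.084
endloop
endfacet
facet normal 0.541 0.836 -0.093
outer loop
vertex 0.856 -2.368 -2.084
vertex 0.313 -1.798 -0.118
vertex 1.448 -2.664 -1.295
endloop
endfacet
facet normal 0.541 0.836 -0.093
outer loop
vertex -0.279 -1.502 -0.907
vertex 0.313 -1.798 -0.118
vertex 0.856 -2.368 -2.084
endloop
endfacet
facet normal -0.460 0.721 0.518
outer loop
vertex 2.232 1.611 -3.769
vertex 2.713 1.203 -2.775
vertex 3.277 2.019 -3.41
endloop
endfacet
facet normal -0.316 0.938 -0.145
outer loop
vertex 2.232 1.611 -3.769
vertex 3.277 2.019 -3.41
vertex 3.097 1.782 -4.549
endloop
endfacet
facet normal -0.636 0.488 -0.598
outer loop
vertex 2.232 1.611 -3.769
vertex 3.097 1.782 -4.549
vertex 2.424 0.819 -4.619
endloop
endfacet
facet normal -0.977 -0.007 -0.214
outer loop
vertex 2.232 1.611 -3.769
vertex 2.424 0.819 -4.619
vertex 2.186 0.461 -3.523
endloop
endfacet
facet normal -0.869 0.137 0.476
outer loop
vertex 2.232 1.611 -3.769
vertex 2.186 0.461 -3.523
vertex 2.713 1.203 -2.775
endloop
endfacet
facet normal 0.388 0.888 -0.246
outer loop
vertex 3.097 1.782 -4.549
vertex 3.277 2.019 -3.41
vertex 4.114 1.479 -4.037
endloop
endfacet
facet normal 0.156 0.537 0.829
outer loop
vertex 3.277 2.019 -3.41
vertex 2.713 1.203 -2.775
vertex 3.876 1.121 -2.941
endloop
endfacet
facet normal -0.505 -0.408 0.761
outer loop
vertex 2.713 1.203 -2.775
vertex 2.186 0.461 -3.523
vertex 3.203 0.158 -3.011
endloop
endfacet
facet normal -0.680 -0.640 -0.357
outer loop
vertex 2.186 0.461 -3.523
vertex 2.424 0.819 -4.619
vertex 3.023 -0.079 -4.15
endloop
endfacet
facet normal -0.128 0.161 -0.979
outer loop
vertex 2.424 0.819 -4.619
vertex 3.097 1.782 -4.549
vertex 3.587 0.737 -4.785
endloop
endfacet
facet normal 0.977 0.007 0.214
outer loop
vertex 4.068 0.329 -3.791
vertex 4.114 1.479 -4.037
vertex 3.876 1.121 -2.941
endloop
endfacet
facet normal 0.636 -0.488 0.598
outer loop
vertex 4.068 0.329 -3.791
vertex 3.876 1.121 -2.941
vertex 3.203 0.158 -3.011
endloop
endfacet
facet normal 0.316 -0.938 0.145
outer loop
vertex 4.068 0.329 -3.791
vertex 3.203 0.158 -3.011
vertex 3.023 -0.079 -4.15
endloop
endfacet
facet normal 0.460 -0.721 -0.518
outer loop
vertex 4.068 0.329 -3.791
vertex 3.023 -0.079 -4.15
vertex 3.587 0.737 -4.785
endloop
endfacet
facet normal 0.869 -0.137 -0.476
outer loop
vertex 4.068 0.329 -3.791
vertex 3.587 0.737 -4.785
vertex 4.114 1.479 -4.037
endloop
endfacet
facet normal 0.680 0.640 0.357
outer loop
vertex 3.876 1.121 -2.941
vertex 4.114 1.479 -4.037
vertex 3.277 2.019 -3.41
endloop
endfacet
facet normal 0.128 -0.161 0.979
outer loop
vertex 3.203 0.158 -3.011
vertex 3.876 1.121 -2.941
vertex 2.713 1.203 -2.775
endloop
endfacet
facet normal -0.388 -0.888 0.246
outer loop
vertex 3.023 -0.079 -4.15
vertex 3.203 0.158 -3.011
vertex 2.186 0.461 -3.523
endloop
endfacet
facet normal -0.156 -0.537 -0.829
outer loop
vertex 3.587 0.737 -4.785
vertex 3.023 -0.079 -4.15
vertex 2.424 0.819 -4.619
endloop
endfacet
facet normal 0.505 0.408 -0.761
outer loop
vertex 4.114 1.479 -4.037
vertex 3.587 0.737 -4.785
vertex 3.097 1.782 -4.549
endloop
endfacet

endsolid


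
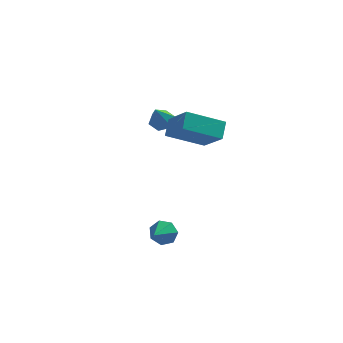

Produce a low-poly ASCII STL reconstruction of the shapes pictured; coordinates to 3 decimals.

solid 
facet normal -0.578 0.564 -0.590
outer loop
vertex -0.851 0.887 2.029
vertex -0.847 1.691 2.794
vertex 0.919 1.747 1.115
endloop
endfacet
facet normal -0.003 -0.725 -0.689
outer loop
vertex 2.047 0.649 2.266
vertex -0.851 0.887 2.029
vertex 0.919 1.747 1.115
endloop
endfacet
facet normal -0.579 0.563 -0.590
outer loop
vertex 0.919 1.747 1.115
vertex -0.847 1.691 2.794
vertex 0.923 2.552 1.88
endloop
endfacet
facet normal 0.816 0.396 -0.421
outer loop
vertex 0.923 2.552 1.88
vertex 2.047 0.649 2.266
vertex 0.919 1.747 1.115
endloop
endfacet
facet normal -0.816 -0.397 0.421
outer loop
vertex -0.851 0.887 2.029
vertex 0.281 0.593 3.945
vertex -0.847 1.691 2.794
endloop
endfacet
facet normal -0.003 -0.725 -0.689
outer loop
vertex 0.277 -0.212 3.18
vertex -0.851 0.887 2.029
vertex 2.047 0.649 2.266
endloop
endfacet
facet normal -0.816 -0.396 0.421
outer loop
vertex 0.277 -0.212 3.18
vertex 0.281 0.593 3.945
vertex -0.851 0.887 2.029
endloop
endfacet
facet normal 0.003 0.725 0.689
outer loop
vertex -0.847 1.691 2.794
vertex 0.281 0.593 3.945
vertex 0.923 2.552 1.88
endloop
endfacet
facet normal 0.816 0.396 -0.421
outer loop
vertex 2.051 1.453 3.031
vertex 2.047 0.649 2.266
vertex 0.923 2.552 1.88
endloop
endfacet
facet normal 0.003 0.725 0.689
outer loop
vertex 0.923 2.552 1.88
vertex 0.281 0.593 3.945
vertex 2.051 1.453 3.031
endloop
endfacet
facet normal 0.579 -0.564 0.589
outer loop
vertex 2.051 1.453 3.031
vertex 0.277 -0.212 3.18
vertex 2.047 0.649 2.266
endloop
endfacet
facet normal 0.578 -0.563 0.590
outer loop
vertex 0.281 0.593 3.945
vertex 0.277 -0.212 3.18
vertex 2.051 1.453 3.031
endloop
endfacet
facet normal 0.154 0.918 -0.366
outer loop
vertex 0.297 -2.6 -1.985
vertex -0.066 -2.79 -2.614
vertex -0.345 -2.492 -1.985
endloop
endfacet
facet normal -0.022 -0.128 0.992
outer loop
vertex 0.297 -2.6 -1.985
vertex -0.345 -2.492 -1.985
vertex -0.254 -3.91 -2.166
endloop
endfacet
facet normal 0.155 0.918 -0.366
outer loop
vertex -0.345 -2.492 -1.985
vertex -0.066 -2.79 -2.614
vertex -0.776 -2.608 -2.458
endloop
endfacet
facet normal -0.716 -0.133 0.685
outer loop
vertex -0.345 -2.492 -1.985
vertex -0.776 -2.608 -2.458
vertex -0.254 -3.91 -2.166
endloop
endfacet
facet normal 0.154 0.917 -0.368
outer loop
vertex -0.776 -2.608 -2.458
vertex -0.066 -2.79 -2.614
vertex -0.672 -2.862 -3.048
endloop
endfacet
facet normal -0.928 -0.373 -0.003
outer loop
vertex -0.776 -2.608 -2.458
vertex -0.672 -2.862 -3.048
vertex -0.254 -3.91 -2.166
endloop
endfacet
facet normal 0.154 0.918 -0.367
outer loop
vertex -0.672 -2.862 -3.048
vertex -0.066 -2.79 -2.614
vertex -0.111 -3.061 -3.311
endloop
endfacet
facet normal -0.497 -0.666 -0.556
outer loop
vertex -0.672 -2.862 -3.048
vertex -0.111 -3.061 -3.311
vertex -0.254 -3.91 -2.166
endloop
endfacet
facet normal 0.155 0.917 -0.367
outer loop
vertex -0.111 -3.061 -3.311
vertex -0.066 -2.79 -2.614
vertex 0.484 -3.057 -3.049
endloop
endfacet
facet normal 0.250 -0.792 -0.556
outer loop
vertex -0.111 -3.061 -3.311
vertex 0.484 -3.057 -3.049
vertex -0.254 -3.91 -2.166
endloop
endfacet
facet normal 0.156 0.917 -0.366
outer loop
vertex 0.484 -3.057 -3.049
vertex -0.066 -2.79 -2.614
vertex 0.666 -2.852 -2.458
endloop
endfacet
facet normal 0.754 -0.657 -0.004
outer loop
vertex 0.484 -3.057 -3.049
vertex 0.666 -2.852 -2.458
vertex -0.254 -3.91 -2.166
endloop
endfacet
facet normal 0.156 0.917 -0.367
outer loop
vertex 0.666 -2.852 -2.458
vertex -0.066 -2.79 -2.614
vertex 0.297 -2.6 -1.985
endloop
endfacet
facet normal 0.632 -0.361 0.686
outer loop
vertex 0.666 -2.852 -2.458
vertex 0.297 -2.6 -1.985
vertex -0.254 -3.91 -2.166
endloop
endfacet
facet normal 0.052 0.647 -0.760
outer loop
vertex -1.002 3.878 1.848
vertex -1.656 3.674 1.63
vertex -1.586 4.217 2.097
endloop
endfacet
facet normal 0.529 0.341 0.777
outer loop
vertex -1.002 3.878 1.848
vertex -1.586 4.217 2.097
vertex -1.744 2.566 2.93
endloop
endfacet
facet normal 0.050 0.647 -0.760
outer loop
vertex -1.586 4.217 2.097
vertex -1.656 3.674 1.63
vertex -2.241 4.012 1.879
endloop
endfacet
facet normal -0.405 0.442 0.800
outer loop
vertex -1.586 4.217 2.097
vertex -2.241 4.012 1.879
vertex -1.744 2.566 2.93
endloop
endfacet
facet normal 0.050 0.647 -0.760
outer loop
vertex -2.241 4.012 1.879
vertex -1.656 3.674 1.63
vertex -2.311 3.469 1.412
endloop
endfacet
facet normal -0.951 -0.121 0.283
outer loop
vertex -2.241 4.012 1.879
vertex -2.311 3.469 1.412
vertex -1.744 2.566 2.93
endloop
endfacet
facet normal 0.051 0.647 -0.761
outer loop
vertex -2.311 3.469 1.412
vertex -1.656 3.674 1.63
vertex -1.727 3.13 1.163
endloop
endfacet
facet normal -0.565 -0.785 -0.256
outer loop
vertex -2.311 3.469 1.412
vertex -1.727 3.13 1.163
vertex -1.744 2.566 2.93
endloop
endfacet
facet normal 0.051 0.647 -0.761
outer loop
vertex -1.727 3.13 1.163
vertex -1.656 3.674 1.63
vertex -1.072 3.335 1.381
endloop
endfacet
facet normal 0.370 -0.886 -0.279
outer loop
vertex -1.727 3.13 1.163
vertex -1.072 3.335 1.381
vertex -1.744 2.566 2.93
endloop
endfacet
facet normal 0.052 0.647 -0.760
outer loop
vertex -1.072 3.335 1.381
vertex -1.656 3.674 1.63
vertex -1.002 3.878 1.848
endloop
endfacet
facet normal 0.916 -0.322 0.237
outer loop
vertex -1.072 3.335 1.381
vertex -1.002 3.878 1.848
vertex -1.744 2.566 2.93
endloop
endfacet

endsolid


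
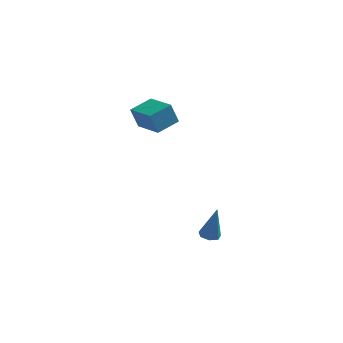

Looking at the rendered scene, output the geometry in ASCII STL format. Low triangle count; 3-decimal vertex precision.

solid 
facet normal -0.701 0.681 -0.212
outer loop
vertex -1.836 0.601 3.407
vertex -0.877 1.698 3.762
vertex -1.403 0.643 2.108
endloop
endfacet
facet normal -0.639 -0.732 -0.237
outer loop
vertex -0.043 -0.678 2.518
vertex -1.836 0.601 3.407
vertex -1.403 0.643 2.108
endloop
endfacet
facet normal -0.701 0.681 -0.211
outer loop
vertex -1.403 0.643 2.108
vertex -0.877 1.698 3.762
vertex -0.444 1.741 2.463
endloop
endfacet
facet normal 0.316 0.031 -0.948
outer loop
vertex -0.444 1.741 2.463
vertex -0.043 -0.678 2.518
vertex -1.403 0.643 2.108
endloop
endfacet
facet normal -0.316 -0.031 0.948
outer loop
vertex -1.836 0.601 3.407
vertex 0.483 0.377 4.172
vertex -0.877 1.698 3.762
endloop
endfacet
facet normal -0.639 -0.731 -0.237
outer loop
vertex -0.476 -0.721 3.817
vertex -1.836 0.601 3.407
vertex -0.043 -0.678 2.518
endloop
endfacet
facet normal -0.316 -0.031 0.948
outer loop
vertex -0.476 -0.721 3.817
vertex 0.483 0.377 4.172
vertex -1.836 0.601 3.407
endloop
endfacet
facet normal 0.639 0.732 0.237
outer loop
vertex -0.877 1.698 3.762
vertex 0.483 0.377 4.172
vertex -0.444 1.741 2.463
endloop
endfacet
facet normal 0.316 0.031 -0.948
outer loop
vertex 0.916 0.419 2.873
vertex -0.043 -0.678 2.518
vertex -0.444 1.741 2.463
endloop
endfacet
facet normal 0.640 0.731 0.237
outer loop
vertex -0.444 1.741 2.463
vertex 0.483 0.377 4.172
vertex 0.916 0.419 2.873
endloop
endfacet
facet normal 0.701 -0.681 0.211
outer loop
vertex 0.916 0.419 2.873
vertex -0.476 -0.721 3.817
vertex -0.043 -0.678 2.518
endloop
endfacet
facet normal 0.701 -0.681 0.212
outer loop
vertex 0.483 0.377 4.172
vertex -0.476 -0.721 3.817
vertex 0.916 0.419 2.873
endloop
endfacet
facet normal -0.185 -0.052 -0.981
outer loop
vertex 3.517 -1.806 -5.073
vertex 2.982 -1.464 -4.99
vertex 3.575 -1.255 -5.113
endloop
endfacet
facet normal 0.992 -0.098 0.083
outer loop
vertex 3.517 -1.806 -5.073
vertex 3.575 -1.255 -5.113
vertex 3.378 -1.356 -2.89
endloop
endfacet
facet normal -0.185 -0.051 -0.981
outer loop
vertex 3.575 -1.255 -5.113
vertex 2.982 -1.464 -4.99
vertex 3.186 -0.862 -5.06
endloop
endfacet
facet normal 0.714 0.694 0.095
outer loop
vertex 3.575 -1.255 -5.113
vertex 3.186 -0.862 -5.06
vertex 3.378 -1.356 -2.89
endloop
endfacet
facet normal -0.184 -0.052 -0.981
outer loop
vertex 3.186 -0.862 -5.06
vertex 2.982 -1.464 -4.99
vertex 2.644 -0.922 -4.955
endloop
endfacet
facet normal -0.064 0.972 0.227
outer loop
vertex 3.186 -0.862 -5.06
vertex 2.644 -0.922 -4.955
vertex 3.378 -1.356 -2.89
endloop
endfacet
facet normal -0.185 -0.052 -0.981
outer loop
vertex 2.644 -0.922 -4.955
vertex 2.982 -1.464 -4.99
vertex 2.357 -1.391 -4.876
endloop
endfacet
facet normal -0.759 0.528 0.381
outer loop
vertex 2.644 -0.922 -4.955
vertex 2.357 -1.391 -4.876
vertex 3.378 -1.356 -2.89
endloop
endfacet
facet normal -0.185 -0.050 -0.982
outer loop
vertex 2.357 -1.391 -4.876
vertex 2.982 -1.464 -4.99
vertex 2.54 -1.915 -4.884
endloop
endfacet
facet normal -0.846 -0.302 0.440
outer loop
vertex 2.357 -1.391 -4.876
vertex 2.54 -1.915 -4.884
vertex 3.378 -1.356 -2.89
endloop
endfacet
facet normal -0.184 -0.051 -0.982
outer loop
vertex 2.54 -1.915 -4.884
vertex 2.982 -1.464 -4.99
vertex 3.056 -2.1 -4.971
endloop
endfacet
facet normal -0.260 -0.896 0.361
outer loop
vertex 2.54 -1.915 -4.884
vertex 3.056 -2.1 -4.971
vertex 3.378 -1.356 -2.89
endloop
endfacet
facet normal -0.185 -0.051 -0.981
outer loop
vertex 3.056 -2.1 -4.971
vertex 2.982 -1.464 -4.99
vertex 3.517 -1.806 -5.073
endloop
endfacet
facet normal 0.558 -0.805 0.201
outer loop
vertex 3.056 -2.1 -4.971
vertex 3.517 -1.806 -5.073
vertex 3.378 -1.356 -2.89
endloop
endfacet

endsolid


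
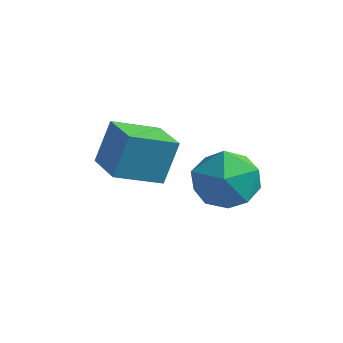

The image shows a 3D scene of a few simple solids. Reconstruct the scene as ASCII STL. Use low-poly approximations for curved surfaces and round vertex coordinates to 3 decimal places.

solid 
facet normal -0.528 -0.768 0.362
outer loop
vertex 0.624 -0.799 -0.872
vertex -0.236 -0.266 -0.996
vertex 0.525 -1.184 -1.833
endloop
endfacet
facet normal 0.844 -0.523 0.122
outer loop
vertex 1.096 -0.354 -2.224
vertex 0.624 -0.799 -0.872
vertex 0.525 -1.184 -1.833
endloop
endfacet
facet normal -0.529 -0.768 0.361
outer loop
vertex 0.525 -1.184 -1.833
vertex -0.236 -0.266 -0.996
vertex -0.335 -0.65 -1.957
endloop
endfacet
facet normal -0.096 -0.369 -0.924
outer loop
vertex -0.335 -0.65 -1.957
vertex 1.096 -0.354 -2.224
vertex 0.525 -1.184 -1.833
endloop
endfacet
facet normal 0.096 0.370 0.924
outer loop
vertex 0.624 -0.799 -0.872
vertex 0.335 0.564 -1.387
vertex -0.236 -0.266 -0.996
endloop
endfacet
facet normal 0.843 -0.523 0.122
outer loop
vertex 1.195 0.03 -1.263
vertex 0.624 -0.799 -0.872
vertex 1.096 -0.354 -2.224
endloop
endfacet
facet normal 0.096 0.370 0.924
outer loop
vertex 1.195 0.03 -1.263
vertex 0.335 0.564 -1.387
vertex 0.624 -0.799 -0.872
endloop
endfacet
facet normal -0.844 0.523 -0.122
outer loop
vertex -0.236 -0.266 -0.996
vertex 0.335 0.564 -1.387
vertex -0.335 -0.65 -1.957
endloop
endfacet
facet normal -0.096 -0.370 -0.924
outer loop
vertex 0.236 0.179 -2.348
vertex 1.096 -0.354 -2.224
vertex -0.335 -0.65 -1.957
endloop
endfacet
facet normal -0.843 0.523 -0.123
outer loop
vertex -0.335 -0.65 -1.957
vertex 0.335 0.564 -1.387
vertex 0.236 0.179 -2.348
endloop
endfacet
facet normal 0.528 0.768 -0.361
outer loop
vertex 0.236 0.179 -2.348
vertex 1.195 0.03 -1.263
vertex 1.096 -0.354 -2.224
endloop
endfacet
facet normal 0.529 0.768 -0.362
outer loop
vertex 0.335 0.564 -1.387
vertex 1.195 0.03 -1.263
vertex 0.236 0.179 -2.348
endloop
endfacet
facet normal -0.675 -0.117 0.729
outer loop
vertex 1.528 0.403 -1.724
vertex 1.733 -0.355 -1.656
vertex 2.102 0.193 -1.226
endloop
endfacet
facet normal -0.423 0.551 0.719
outer loop
vertex 1.528 0.403 -1.724
vertex 2.102 0.193 -1.226
vertex 2.184 0.838 -1.672
endloop
endfacet
facet normal -0.555 0.828 0.076
outer loop
vertex 1.528 0.403 -1.724
vertex 2.184 0.838 -1.672
vertex 1.865 0.689 -2.378
endloop
endfacet
facet normal -0.890 0.332 -0.313
outer loop
vertex 1.528 0.403 -1.724
vertex 1.865 0.689 -2.378
vertex 1.586 -0.049 -2.368
endloop
endfacet
facet normal -0.963 -0.252 0.090
outer loop
vertex 1.528 0.403 -1.724
vertex 1.586 -0.049 -2.368
vertex 1.733 -0.355 -1.656
endloop
endfacet
facet normal 0.285 0.520 0.805
outer loop
vertex 2.184 0.838 -1.672
vertex 2.102 0.193 -1.226
vertex 2.794 0.349 -1.572
endloop
endfacet
facet normal -0.123 -0.560 0.819
outer loop
vertex 2.102 0.193 -1.226
vertex 1.733 -0.355 -1.656
vertex 2.515 -0.389 -1.562
endloop
endfacet
facet normal -0.590 -0.779 -0.213
outer loop
vertex 1.733 -0.355 -1.656
vertex 1.586 -0.049 -2.368
vertex 2.196 -0.538 -2.268
endloop
endfacet
facet normal -0.471 0.166 -0.866
outer loop
vertex 1.586 -0.049 -2.368
vertex 1.865 0.689 -2.378
vertex 2.278 0.107 -2.714
endloop
endfacet
facet normal 0.071 0.969 -0.236
outer loop
vertex 1.865 0.689 -2.378
vertex 2.184 0.838 -1.672
vertex 2.647 0.655 -2.284
endloop
endfacet
facet normal 0.890 -0.332 0.313
outer loop
vertex 2.852 -0.103 -2.216
vertex 2.794 0.349 -1.572
vertex 2.515 -0.389 -1.562
endloop
endfacet
facet normal 0.555 -0.828 -0.076
outer loop
vertex 2.852 -0.103 -2.216
vertex 2.515 -0.389 -1.562
vertex 2.196 -0.538 -2.268
endloop
endfacet
facet normal 0.423 -0.551 -0.719
outer loop
vertex 2.852 -0.103 -2.216
vertex 2.196 -0.538 -2.268
vertex 2.278 0.107 -2.714
endloop
endfacet
facet normal 0.675 0.117 -0.729
outer loop
vertex 2.852 -0.103 -2.216
vertex 2.278 0.107 -2.714
vertex 2.647 0.655 -2.284
endloop
endfacet
facet normal 0.963 0.252 -0.090
outer loop
vertex 2.852 -0.103 -2.216
vertex 2.647 0.655 -2.284
vertex 2.794 0.349 -1.572
endloop
endfacet
facet normal 0.471 -0.166 0.866
outer loop
vertex 2.515 -0.389 -1.562
vertex 2.794 0.349 -1.572
vertex 2.102 0.193 -1.226
endloop
endfacet
facet normal -0.071 -0.969 0.236
outer loop
vertex 2.196 -0.538 -2.268
vertex 2.515 -0.389 -1.562
vertex 1.733 -0.355 -1.656
endloop
endfacet
facet normal -0.285 -0.520 -0.805
outer loop
vertex 2.278 0.107 -2.714
vertex 2.196 -0.538 -2.268
vertex 1.586 -0.049 -2.368
endloop
endfacet
facet normal 0.123 0.560 -0.819
outer loop
vertex 2.647 0.655 -2.284
vertex 2.278 0.107 -2.714
vertex 1.865 0.689 -2.378
endloop
endfacet
facet normal 0.590 0.779 0.213
outer loop
vertex 2.794 0.349 -1.572
vertex 2.647 0.655 -2.284
vertex 2.184 0.838 -1.672
endloop
endfacet

endsolid


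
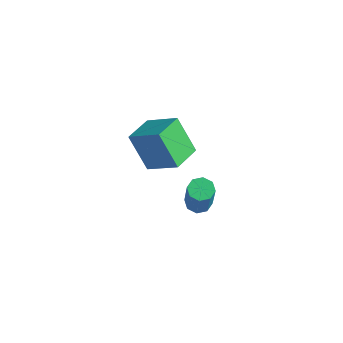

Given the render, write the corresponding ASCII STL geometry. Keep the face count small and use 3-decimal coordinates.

solid 
facet normal -0.294 0.265 -0.918
outer loop
vertex 2.294 -0.173 -1.682
vertex 1.737 -0.085 -1.478
vertex 2.226 0.257 -1.536
endloop
endfacet
facet normal 0.944 0.229 -0.236
outer loop
vertex 2.294 -0.173 -1.682
vertex 2.226 0.257 -1.536
vertex 2.881 -0.703 0.155
endloop
endfacet
facet normal 0.944 0.229 -0.236
outer loop
vertex 2.881 -0.703 0.155
vertex 2.226 0.257 -1.536
vertex 2.813 -0.273 0.301
endloop
endfacet
facet normal 0.292 -0.266 0.919
outer loop
vertex 2.881 -0.703 0.155
vertex 2.813 -0.273 0.301
vertex 2.323 -0.615 0.358
endloop
endfacet
facet normal -0.294 0.265 -0.918
outer loop
vertex 2.226 0.257 -1.536
vertex 1.737 -0.085 -1.478
vertex 1.871 0.487 -1.356
endloop
endfacet
facet normal 0.563 0.824 0.058
outer loop
vertex 2.226 0.257 -1.536
vertex 1.871 0.487 -1.356
vertex 2.813 -0.273 0.301
endloop
endfacet
facet normal 0.563 0.824 0.058
outer loop
vertex 2.813 -0.273 0.301
vertex 1.871 0.487 -1.356
vertex 2.458 -0.043 0.481
endloop
endfacet
facet normal 0.293 -0.267 0.918
outer loop
vertex 2.813 -0.273 0.301
vertex 2.458 -0.043 0.481
vertex 2.323 -0.615 0.358
endloop
endfacet
facet normal -0.293 0.265 -0.919
outer loop
vertex 1.871 0.487 -1.356
vertex 1.737 -0.085 -1.478
vertex 1.437 0.381 -1.248
endloop
endfacet
facet normal -0.150 0.936 0.318
outer loop
vertex 1.871 0.487 -1.356
vertex 1.437 0.381 -1.248
vertex 2.458 -0.043 0.481
endloop
endfacet
facet normal -0.150 0.936 0.318
outer loop
vertex 2.458 -0.043 0.481
vertex 1.437 0.381 -1.248
vertex 2.024 -0.149 0.589
endloop
endfacet
facet normal 0.294 -0.267 0.918
outer loop
vertex 2.458 -0.043 0.481
vertex 2.024 -0.149 0.589
vertex 2.323 -0.615 0.358
endloop
endfacet
facet normal -0.292 0.265 -0.919
outer loop
vertex 1.437 0.381 -1.248
vertex 1.737 -0.085 -1.478
vertex 1.179 0.003 -1.275
endloop
endfacet
facet normal -0.773 0.500 0.391
outer loop
vertex 1.437 0.381 -1.248
vertex 1.179 0.003 -1.275
vertex 2.024 -0.149 0.589
endloop
endfacet
facet normal -0.773 0.500 0.391
outer loop
vertex 2.024 -0.149 0.589
vertex 1.179 0.003 -1.275
vertex 1.766 -0.527 0.562
endloop
endfacet
facet normal 0.294 -0.266 0.918
outer loop
vertex 2.024 -0.149 0.589
vertex 1.766 -0.527 0.562
vertex 2.323 -0.615 0.358
endloop
endfacet
facet normal -0.292 0.266 -0.919
outer loop
vertex 1.179 0.003 -1.275
vertex 1.737 -0.085 -1.478
vertex 1.247 -0.427 -1.421
endloop
endfacet
facet normal -0.944 -0.229 0.236
outer loop
vertex 1.179 0.003 -1.275
vertex 1.247 -0.427 -1.421
vertex 1.766 -0.527 0.562
endloop
endfacet
facet normal -0.944 -0.229 0.236
outer loop
vertex 1.766 -0.527 0.562
vertex 1.247 -0.427 -1.421
vertex 1.834 -0.957 0.416
endloop
endfacet
facet normal 0.294 -0.265 0.918
outer loop
vertex 1.766 -0.527 0.562
vertex 1.834 -0.957 0.416
vertex 2.323 -0.615 0.358
endloop
endfacet
facet normal -0.293 0.267 -0.918
outer loop
vertex 1.247 -0.427 -1.421
vertex 1.737 -0.085 -1.478
vertex 1.602 -0.657 -1.601
endloop
endfacet
facet normal -0.563 -0.824 -0.058
outer loop
vertex 1.247 -0.427 -1.421
vertex 1.602 -0.657 -1.601
vertex 1.834 -0.957 0.416
endloop
endfacet
facet normal -0.563 -0.824 -0.058
outer loop
vertex 1.834 -0.957 0.416
vertex 1.602 -0.657 -1.601
vertex 2.189 -1.187 0.236
endloop
endfacet
facet normal 0.294 -0.265 0.918
outer loop
vertex 1.834 -0.957 0.416
vertex 2.189 -1.187 0.236
vertex 2.323 -0.615 0.358
endloop
endfacet
facet normal -0.294 0.267 -0.918
outer loop
vertex 1.602 -0.657 -1.601
vertex 1.737 -0.085 -1.478
vertex 2.036 -0.551 -1.709
endloop
endfacet
facet normal 0.150 -0.936 -0.318
outer loop
vertex 1.602 -0.657 -1.601
vertex 2.036 -0.551 -1.709
vertex 2.189 -1.187 0.236
endloop
endfacet
facet normal 0.150 -0.936 -0.318
outer loop
vertex 2.189 -1.187 0.236
vertex 2.036 -0.551 -1.709
vertex 2.623 -1.081 0.128
endloop
endfacet
facet normal 0.293 -0.265 0.919
outer loop
vertex 2.189 -1.187 0.236
vertex 2.623 -1.081 0.128
vertex 2.323 -0.615 0.358
endloop
endfacet
facet normal -0.294 0.266 -0.918
outer loop
vertex 2.036 -0.551 -1.709
vertex 1.737 -0.085 -1.478
vertex 2.294 -0.173 -1.682
endloop
endfacet
facet normal 0.773 -0.500 -0.391
outer loop
vertex 2.036 -0.551 -1.709
vertex 2.294 -0.173 -1.682
vertex 2.623 -1.081 0.128
endloop
endfacet
facet normal 0.773 -0.500 -0.391
outer loop
vertex 2.623 -1.081 0.128
vertex 2.294 -0.173 -1.682
vertex 2.881 -0.703 0.155
endloop
endfacet
facet normal 0.292 -0.265 0.919
outer loop
vertex 2.623 -1.081 0.128
vertex 2.881 -0.703 0.155
vertex 2.323 -0.615 0.358
endloop
endfacet
facet normal -0.825 -0.184 -0.534
outer loop
vertex -4.205 2.032 -2.718
vertex -4.453 3.575 -2.867
vertex -3.094 2.044 -4.44
endloop
endfacet
facet normal 0.158 -0.983 0.095
outer loop
vertex -1.567 2.385 -3.453
vertex -4.205 2.032 -2.718
vertex -3.094 2.044 -4.44
endloop
endfacet
facet normal -0.825 -0.185 -0.534
outer loop
vertex -3.094 2.044 -4.44
vertex -4.453 3.575 -2.867
vertex -3.342 3.587 -4.59
endloop
endfacet
facet normal 0.542 0.005 -0.840
outer loop
vertex -3.342 3.587 -4.59
vertex -1.567 2.385 -3.453
vertex -3.094 2.044 -4.44
endloop
endfacet
facet normal -0.542 -0.006 0.840
outer loop
vertex -4.205 2.032 -2.718
vertex -2.926 3.916 -1.88
vertex -4.453 3.575 -2.867
endloop
endfacet
facet normal 0.158 -0.983 0.095
outer loop
vertex -2.678 2.373 -1.73
vertex -4.205 2.032 -2.718
vertex -1.567 2.385 -3.453
endloop
endfacet
facet normal -0.542 -0.005 0.840
outer loop
vertex -2.678 2.373 -1.73
vertex -2.926 3.916 -1.88
vertex -4.205 2.032 -2.718
endloop
endfacet
facet normal -0.158 0.983 -0.095
outer loop
vertex -4.453 3.575 -2.867
vertex -2.926 3.916 -1.88
vertex -3.342 3.587 -4.59
endloop
endfacet
facet normal 0.542 0.006 -0.840
outer loop
vertex -1.815 3.928 -3.602
vertex -1.567 2.385 -3.453
vertex -3.342 3.587 -4.59
endloop
endfacet
facet normal -0.158 0.983 -0.095
outer loop
vertex -3.342 3.587 -4.59
vertex -2.926 3.916 -1.88
vertex -1.815 3.928 -3.602
endloop
endfacet
facet normal 0.825 0.184 0.534
outer loop
vertex -1.815 3.928 -3.602
vertex -2.678 2.373 -1.73
vertex -1.567 2.385 -3.453
endloop
endfacet
facet normal 0.825 0.185 0.534
outer loop
vertex -2.926 3.916 -1.88
vertex -2.678 2.373 -1.73
vertex -1.815 3.928 -3.602
endloop
endfacet

endsolid


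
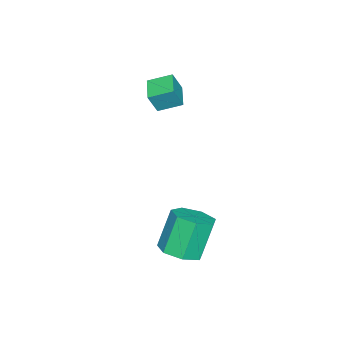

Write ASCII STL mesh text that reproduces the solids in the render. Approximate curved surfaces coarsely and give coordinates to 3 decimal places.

solid 
facet normal 0.402 -0.118 -0.908
outer loop
vertex 4.459 2.864 -3.486
vertex 3.796 2.445 -3.725
vertex 3.933 3.252 -3.769
endloop
endfacet
facet normal 0.541 0.830 0.132
outer loop
vertex 4.459 2.864 -3.486
vertex 3.933 3.252 -3.769
vertex 3.807 3.055 -2.015
endloop
endfacet
facet normal 0.542 0.830 0.132
outer loop
vertex 3.807 3.055 -2.015
vertex 3.933 3.252 -3.769
vertex 3.282 3.443 -2.298
endloop
endfacet
facet normal -0.403 0.117 0.908
outer loop
vertex 3.807 3.055 -2.015
vertex 3.282 3.443 -2.298
vertex 3.144 2.635 -2.255
endloop
endfacet
facet normal 0.403 -0.118 -0.908
outer loop
vertex 3.933 3.252 -3.769
vertex 3.796 2.445 -3.725
vertex 3.305 3.032 -4.019
endloop
endfacet
facet normal -0.240 0.944 -0.229
outer loop
vertex 3.933 3.252 -3.769
vertex 3.305 3.032 -4.019
vertex 3.282 3.443 -2.298
endloop
endfacet
facet normal -0.239 0.944 -0.229
outer loop
vertex 3.282 3.443 -2.298
vertex 3.305 3.032 -4.019
vertex 2.653 3.223 -2.548
endloop
endfacet
facet normal -0.402 0.117 0.908
outer loop
vertex 3.282 3.443 -2.298
vertex 2.653 3.223 -2.548
vertex 3.144 2.635 -2.255
endloop
endfacet
facet normal 0.403 -0.118 -0.908
outer loop
vertex 3.305 3.032 -4.019
vertex 3.796 2.445 -3.725
vertex 3.046 2.37 -4.048
endloop
endfacet
facet normal -0.840 0.347 -0.417
outer loop
vertex 3.305 3.032 -4.019
vertex 3.046 2.37 -4.048
vertex 2.653 3.223 -2.548
endloop
endfacet
facet normal -0.840 0.347 -0.417
outer loop
vertex 2.653 3.223 -2.548
vertex 3.046 2.37 -4.048
vertex 2.394 2.561 -2.577
endloop
endfacet
facet normal -0.402 0.117 0.908
outer loop
vertex 2.653 3.223 -2.548
vertex 2.394 2.561 -2.577
vertex 3.144 2.635 -2.255
endloop
endfacet
facet normal 0.403 -0.118 -0.908
outer loop
vertex 3.046 2.37 -4.048
vertex 3.796 2.445 -3.725
vertex 3.351 1.764 -3.834
endloop
endfacet
facet normal -0.809 -0.510 -0.292
outer loop
vertex 3.046 2.37 -4.048
vertex 3.351 1.764 -3.834
vertex 2.394 2.561 -2.577
endloop
endfacet
facet normal -0.809 -0.511 -0.291
outer loop
vertex 2.394 2.561 -2.577
vertex 3.351 1.764 -3.834
vertex 2.7 1.955 -2.363
endloop
endfacet
facet normal -0.402 0.118 0.908
outer loop
vertex 2.394 2.561 -2.577
vertex 2.7 1.955 -2.363
vertex 3.144 2.635 -2.255
endloop
endfacet
facet normal 0.402 -0.118 -0.908
outer loop
vertex 3.351 1.764 -3.834
vertex 3.796 2.445 -3.725
vertex 3.992 1.671 -3.538
endloop
endfacet
facet normal -0.168 -0.984 0.054
outer loop
vertex 3.351 1.764 -3.834
vertex 3.992 1.671 -3.538
vertex 2.7 1.955 -2.363
endloop
endfacet
facet normal -0.168 -0.984 0.053
outer loop
vertex 2.7 1.955 -2.363
vertex 3.992 1.671 -3.538
vertex 3.34 1.862 -2.067
endloop
endfacet
facet normal -0.403 0.119 0.908
outer loop
vertex 2.7 1.955 -2.363
vertex 3.34 1.862 -2.067
vertex 3.144 2.635 -2.255
endloop
endfacet
facet normal 0.402 -0.118 -0.908
outer loop
vertex 3.992 1.671 -3.538
vertex 3.796 2.445 -3.725
vertex 4.485 2.16 -3.383
endloop
endfacet
facet normal 0.598 -0.717 0.358
outer loop
vertex 3.992 1.671 -3.538
vertex 4.485 2.16 -3.383
vertex 3.34 1.862 -2.067
endloop
endfacet
facet normal 0.599 -0.716 0.359
outer loop
vertex 3.34 1.862 -2.067
vertex 4.485 2.16 -3.383
vertex 3.833 2.351 -1.913
endloop
endfacet
facet normal -0.402 0.119 0.908
outer loop
vertex 3.34 1.862 -2.067
vertex 3.833 2.351 -1.913
vertex 3.144 2.635 -2.255
endloop
endfacet
facet normal 0.402 -0.118 -0.908
outer loop
vertex 4.485 2.16 -3.383
vertex 3.796 2.445 -3.725
vertex 4.459 2.864 -3.486
endloop
endfacet
facet normal 0.915 0.091 0.394
outer loop
vertex 4.485 2.16 -3.383
vertex 4.459 2.864 -3.486
vertex 3.833 2.351 -1.913
endloop
endfacet
facet normal 0.915 0.091 0.394
outer loop
vertex 3.833 2.351 -1.913
vertex 4.459 2.864 -3.486
vertex 3.807 3.055 -2.015
endloop
endfacet
facet normal -0.403 0.117 0.908
outer loop
vertex 3.833 2.351 -1.913
vertex 3.807 3.055 -2.015
vertex 3.144 2.635 -2.255
endloop
endfacet
facet normal -0.851 -0.475 0.222
outer loop
vertex -0.396 -1.006 1.4
vertex -0.767 -0.174 1.759
vertex -0.73 -0.796 0.568
endloop
endfacet
facet normal 0.380 -0.849 -0.367
outer loop
vertex 0.147 -0.306 0.341
vertex -0.396 -1.006 1.4
vertex -0.73 -0.796 0.568
endloop
endfacet
facet normal -0.852 -0.475 0.222
outer loop
vertex -0.73 -0.796 0.568
vertex -0.767 -0.174 1.759
vertex -1.101 0.037 0.928
endloop
endfacet
facet normal -0.362 0.229 -0.904
outer loop
vertex -1.101 0.037 0.928
vertex 0.147 -0.306 0.341
vertex -0.73 -0.796 0.568
endloop
endfacet
facet normal 0.362 -0.229 0.904
outer loop
vertex -0.396 -1.006 1.4
vertex 0.11 0.316 1.532
vertex -0.767 -0.174 1.759
endloop
endfacet
facet normal 0.378 -0.850 -0.368
outer loop
vertex 0.481 -0.517 1.172
vertex -0.396 -1.006 1.4
vertex 0.147 -0.306 0.341
endloop
endfacet
facet normal 0.363 -0.229 0.903
outer loop
vertex 0.481 -0.517 1.172
vertex 0.11 0.316 1.532
vertex -0.396 -1.006 1.4
endloop
endfacet
facet normal -0.379 0.849 0.368
outer loop
vertex -0.767 -0.174 1.759
vertex 0.11 0.316 1.532
vertex -1.101 0.037 0.928
endloop
endfacet
facet normal -0.362 0.228 -0.904
outer loop
vertex -0.224 0.526 0.7
vertex 0.147 -0.306 0.341
vertex -1.101 0.037 0.928
endloop
endfacet
facet normal -0.379 0.850 0.367
outer loop
vertex -1.101 0.037 0.928
vertex 0.11 0.316 1.532
vertex -0.224 0.526 0.7
endloop
endfacet
facet normal 0.851 0.475 -0.222
outer loop
vertex -0.224 0.526 0.7
vertex 0.481 -0.517 1.172
vertex 0.147 -0.306 0.341
endloop
endfacet
facet normal 0.851 0.475 -0.222
outer loop
vertex 0.11 0.316 1.532
vertex 0.481 -0.517 1.172
vertex -0.224 0.526 0.7
endloop
endfacet

endsolid
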